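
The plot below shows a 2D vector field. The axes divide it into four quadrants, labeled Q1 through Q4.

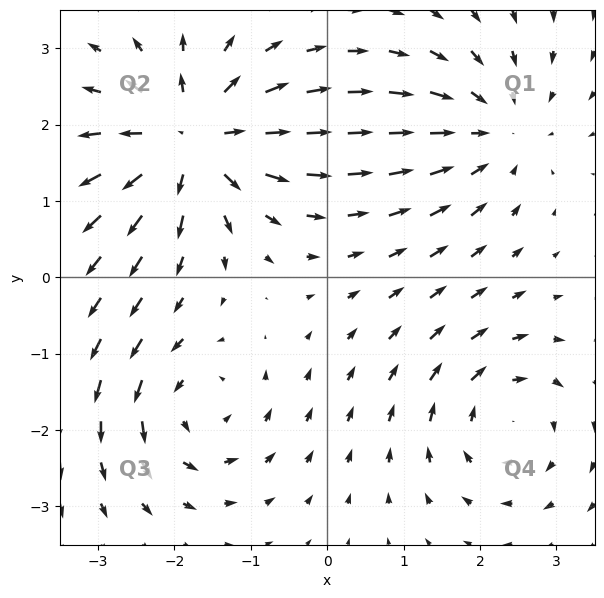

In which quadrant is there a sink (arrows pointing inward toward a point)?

The sink sits at approximately (2.2, 1.9), which lies in quadrant Q1. The divergence there is about -3, negative as expected for a sink.

Q1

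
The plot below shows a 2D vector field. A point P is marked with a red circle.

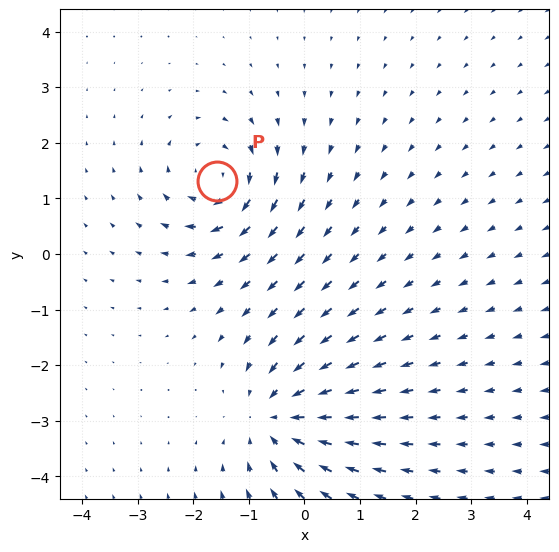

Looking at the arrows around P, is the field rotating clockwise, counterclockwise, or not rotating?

clockwise

Near P at (-1.6, 1.3) the arrows circulate clockwise. The curl (z-component) there is about -4; negative curl means clockwise rotation.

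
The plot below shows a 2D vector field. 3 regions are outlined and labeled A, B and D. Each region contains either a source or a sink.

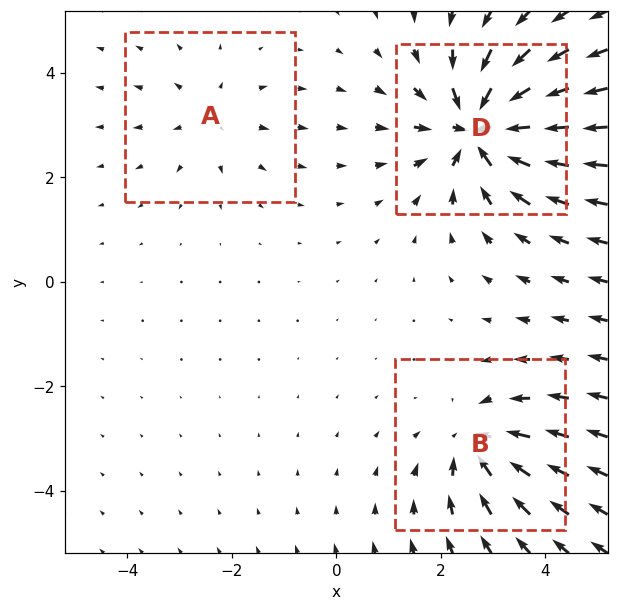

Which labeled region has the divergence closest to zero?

Divergence at each region's feature centre — A: about +2, B: about -4, D: about -6. Region A is closest to zero.

A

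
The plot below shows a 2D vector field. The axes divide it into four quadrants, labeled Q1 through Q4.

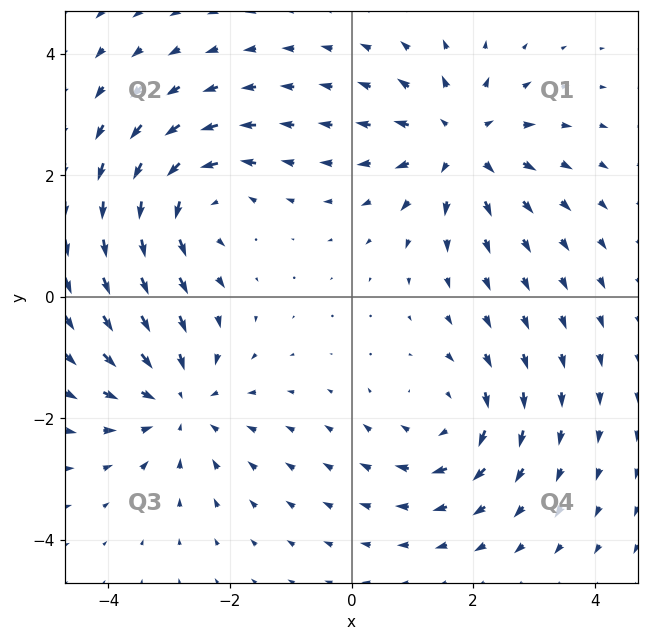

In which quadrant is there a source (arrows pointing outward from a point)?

Q1

The source sits at approximately (1.8, 2.5), which lies in quadrant Q1. The divergence there is about +4, positive as expected for a source.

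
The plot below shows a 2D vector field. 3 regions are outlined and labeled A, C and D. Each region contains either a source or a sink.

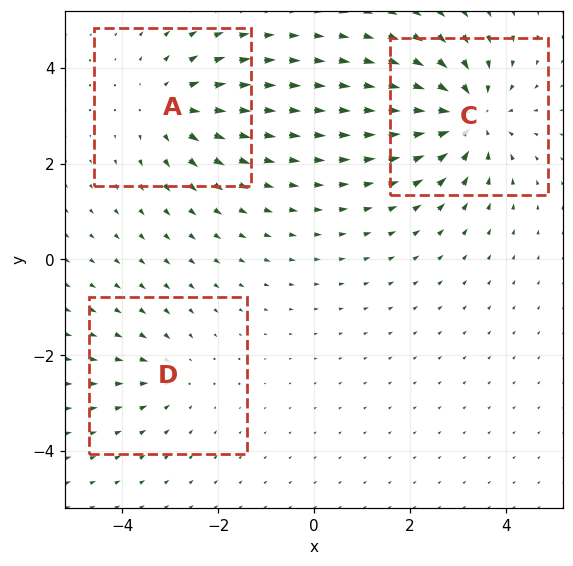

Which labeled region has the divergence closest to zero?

D

Divergence at each region's feature centre — A: about +3, C: about -5, D: about -2. Region D is closest to zero.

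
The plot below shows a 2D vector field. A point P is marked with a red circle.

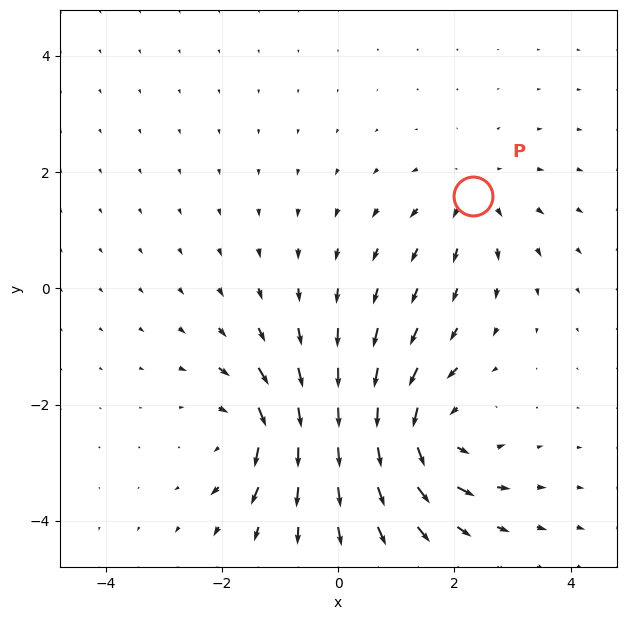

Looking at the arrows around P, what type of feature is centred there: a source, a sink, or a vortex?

source

At P (2.3, 1.6) the arrows spread outward. Divergence about +3, curl ≈0 — positive divergence with near-zero curl is a source.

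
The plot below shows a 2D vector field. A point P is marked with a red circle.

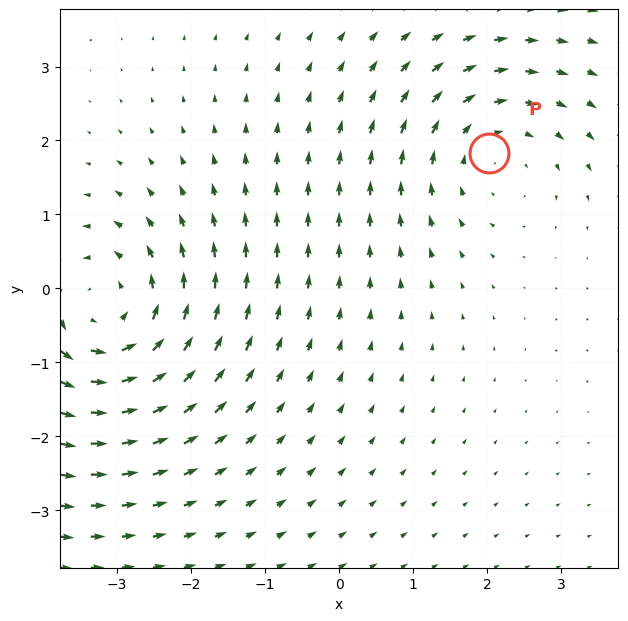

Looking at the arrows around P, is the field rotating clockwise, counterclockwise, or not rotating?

clockwise

Near P at (2.0, 1.8) the arrows circulate clockwise. The curl (z-component) there is about -2; negative curl means clockwise rotation.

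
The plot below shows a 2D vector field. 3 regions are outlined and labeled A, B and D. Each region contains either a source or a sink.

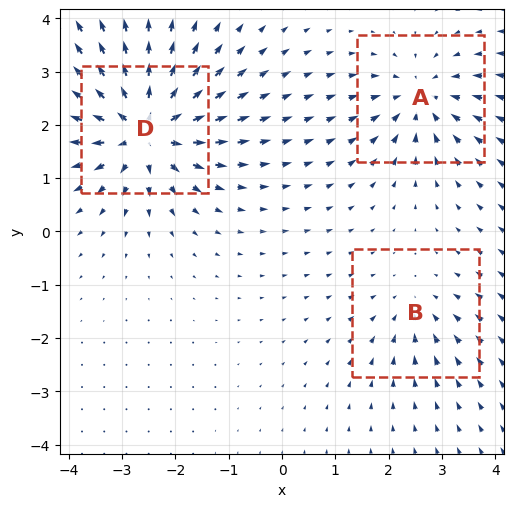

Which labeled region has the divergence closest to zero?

Divergence at each region's feature centre — A: about -4, B: about -2, D: about +6. Region B is closest to zero.

B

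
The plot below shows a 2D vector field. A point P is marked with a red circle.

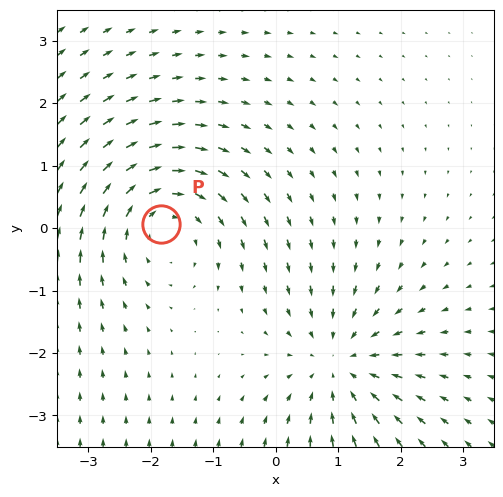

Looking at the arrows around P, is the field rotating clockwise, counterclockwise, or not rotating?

clockwise

Near P at (-1.8, 0.1) the arrows circulate clockwise. The curl (z-component) there is about -3; negative curl means clockwise rotation.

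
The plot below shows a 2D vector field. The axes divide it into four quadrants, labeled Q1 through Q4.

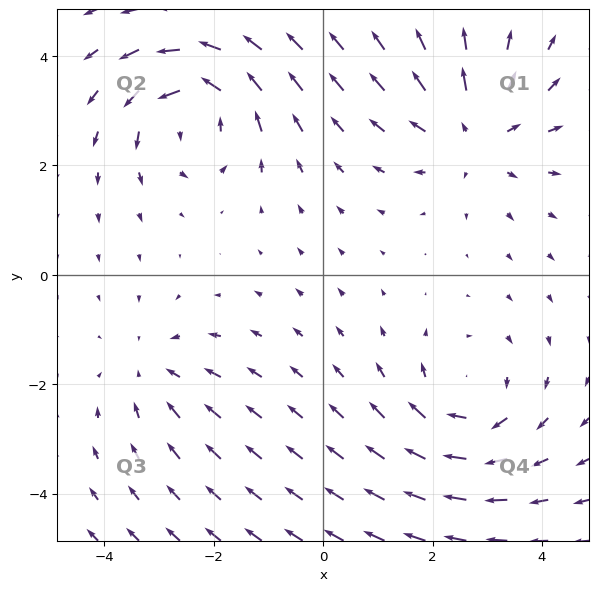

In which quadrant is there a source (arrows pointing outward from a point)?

Q1

The source sits at approximately (2.8, 2.6), which lies in quadrant Q1. The divergence there is about +3, positive as expected for a source.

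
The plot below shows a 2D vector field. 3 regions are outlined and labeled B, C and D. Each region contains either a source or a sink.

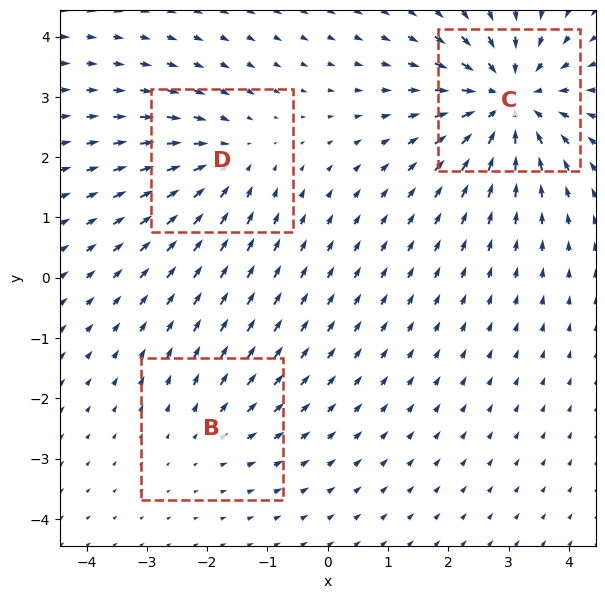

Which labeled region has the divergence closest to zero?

Divergence at each region's feature centre — B: about +2, C: about -5, D: about -3. Region B is closest to zero.

B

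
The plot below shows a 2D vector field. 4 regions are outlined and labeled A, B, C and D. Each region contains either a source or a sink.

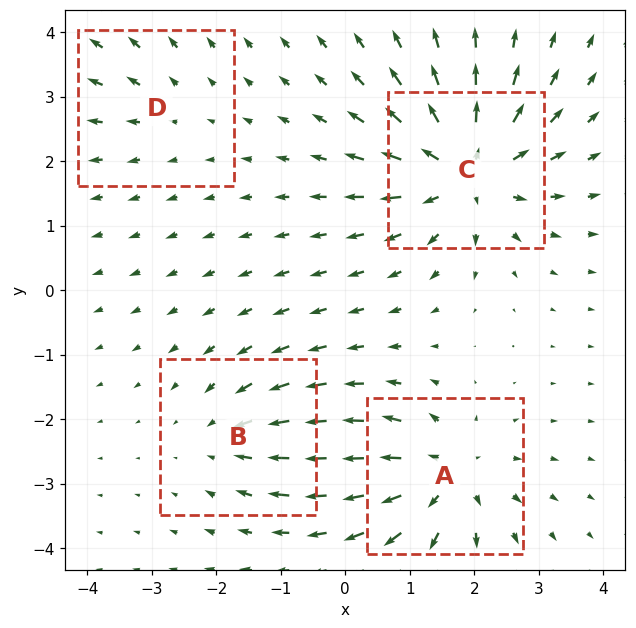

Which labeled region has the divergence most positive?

Divergence at each region's feature centre — A: about +6, B: about -4, C: about +8, D: about +2. Region C is most positive.

C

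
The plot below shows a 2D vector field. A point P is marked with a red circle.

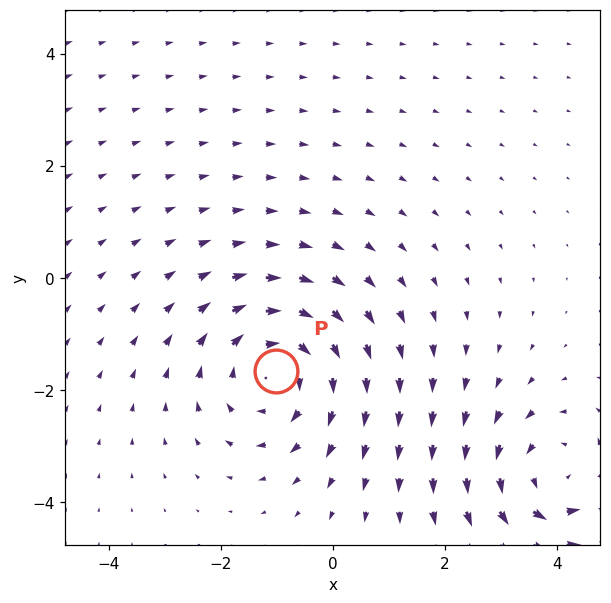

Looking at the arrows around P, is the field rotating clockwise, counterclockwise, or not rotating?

Near P at (-1.0, -1.7) the arrows circulate clockwise. The curl (z-component) there is about -4; negative curl means clockwise rotation.

clockwise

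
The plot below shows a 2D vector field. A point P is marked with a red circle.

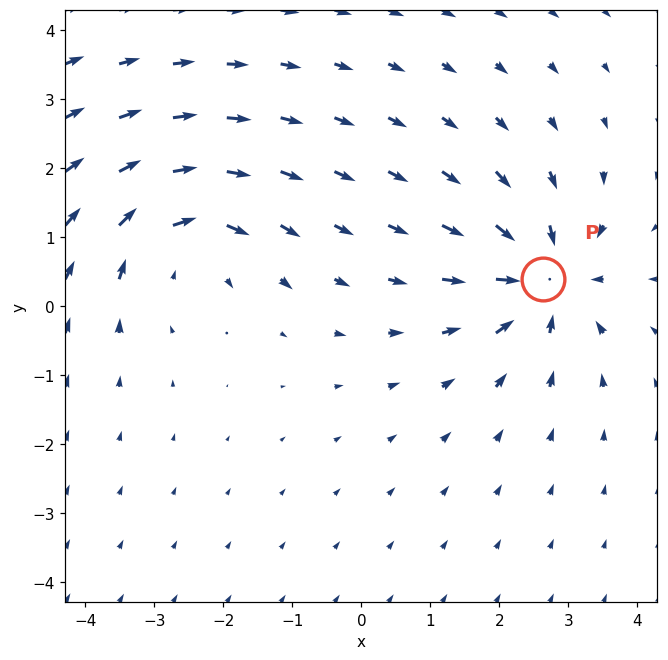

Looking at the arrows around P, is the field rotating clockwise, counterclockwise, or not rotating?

Near P at (2.6, 0.4) the arrows show no circulation. The curl there is ≈0.

not rotating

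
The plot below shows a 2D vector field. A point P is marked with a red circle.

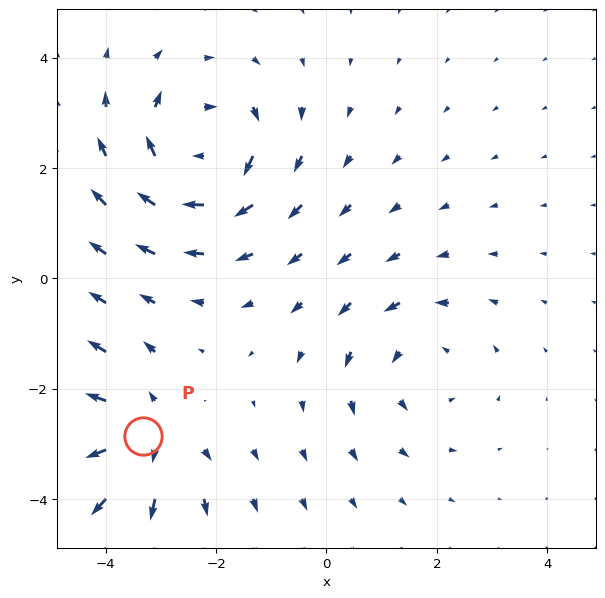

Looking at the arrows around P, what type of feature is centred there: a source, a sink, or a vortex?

At P (-3.3, -2.9) the arrows spread outward. Divergence about +3, curl ≈0 — positive divergence with near-zero curl is a source.

source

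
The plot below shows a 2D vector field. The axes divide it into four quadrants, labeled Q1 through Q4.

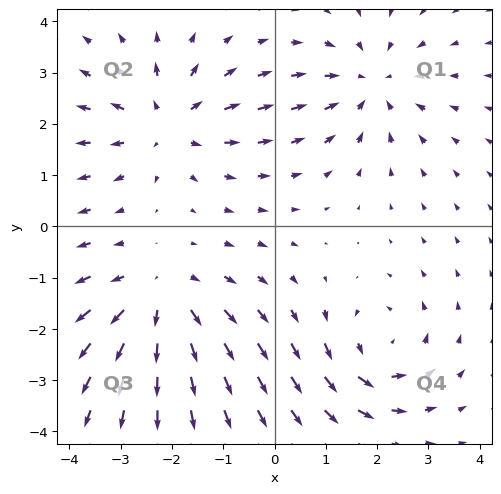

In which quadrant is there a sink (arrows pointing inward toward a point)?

The sink sits at approximately (1.9, 2.8), which lies in quadrant Q1. The divergence there is about -3, negative as expected for a sink.

Q1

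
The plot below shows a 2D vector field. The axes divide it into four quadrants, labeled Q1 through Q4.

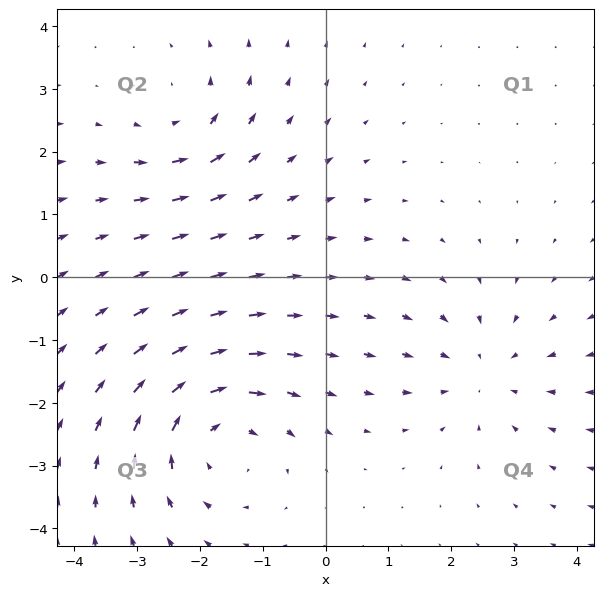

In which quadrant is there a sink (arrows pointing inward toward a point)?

Q4

The sink sits at approximately (2.5, -1.5), which lies in quadrant Q4. The divergence there is about -3, negative as expected for a sink.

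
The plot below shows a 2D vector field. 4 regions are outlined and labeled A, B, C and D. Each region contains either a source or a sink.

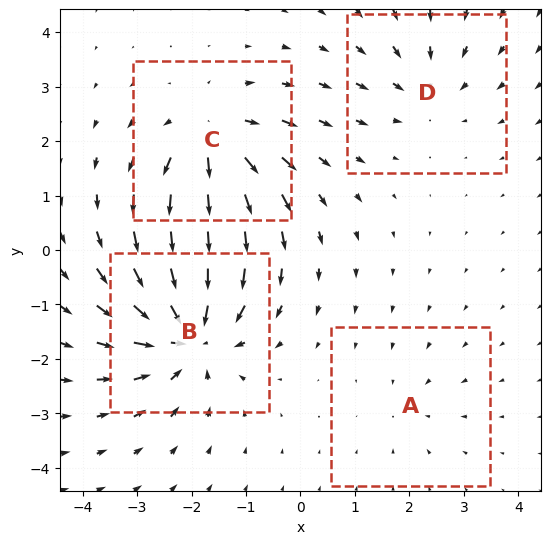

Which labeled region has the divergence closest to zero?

A

Divergence at each region's feature centre — A: about -2, B: about -7, C: about +5, D: about -3. Region A is closest to zero.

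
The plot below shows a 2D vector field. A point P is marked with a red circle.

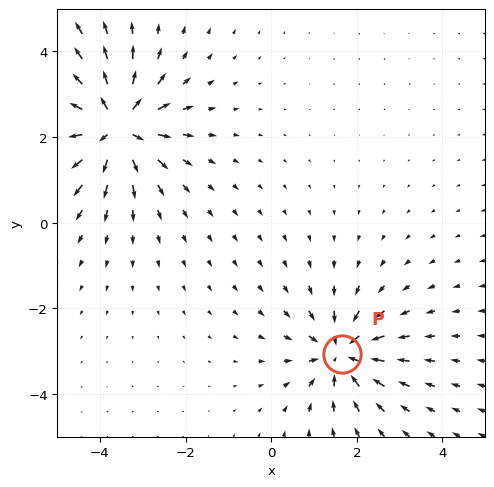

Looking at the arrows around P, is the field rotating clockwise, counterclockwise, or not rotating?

Near P at (1.6, -3.1) the arrows show no circulation. The curl there is ≈0.

not rotating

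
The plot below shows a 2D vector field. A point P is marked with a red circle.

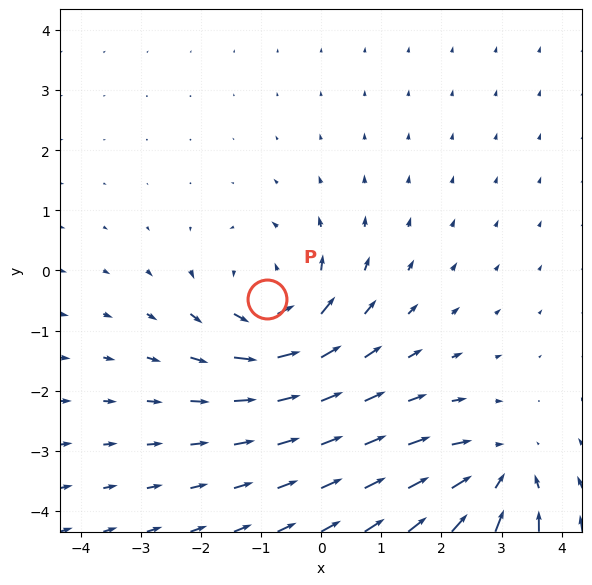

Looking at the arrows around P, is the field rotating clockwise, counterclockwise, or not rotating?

Near P at (-0.9, -0.5) the arrows circulate counterclockwise. The curl (z-component) there is about +4; positive curl means counterclockwise rotation.

counterclockwise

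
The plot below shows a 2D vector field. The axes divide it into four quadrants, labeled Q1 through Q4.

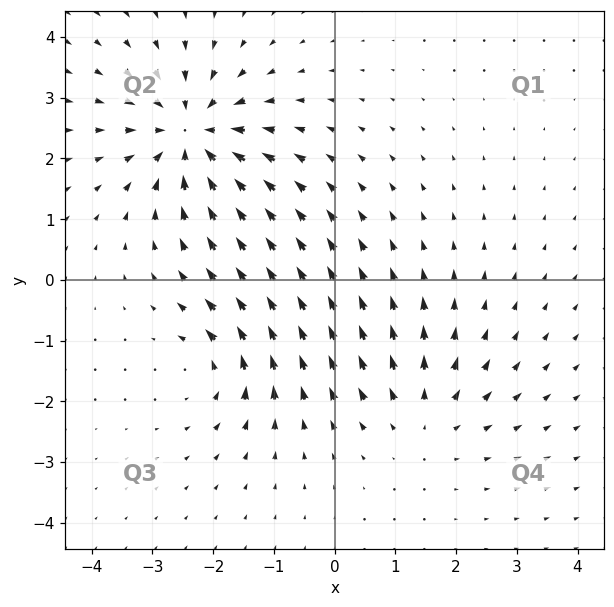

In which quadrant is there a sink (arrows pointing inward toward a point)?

Q2

The sink sits at approximately (-2.4, 2.4), which lies in quadrant Q2. The divergence there is about -5, negative as expected for a sink.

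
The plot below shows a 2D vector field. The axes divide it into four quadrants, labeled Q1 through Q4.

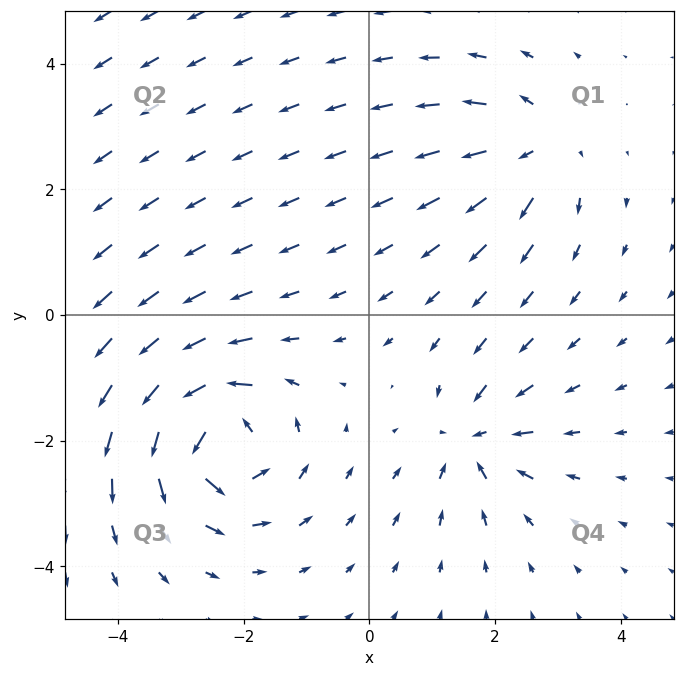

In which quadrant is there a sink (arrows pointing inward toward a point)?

Q4

The sink sits at approximately (1.7, -2.0), which lies in quadrant Q4. The divergence there is about -4, negative as expected for a sink.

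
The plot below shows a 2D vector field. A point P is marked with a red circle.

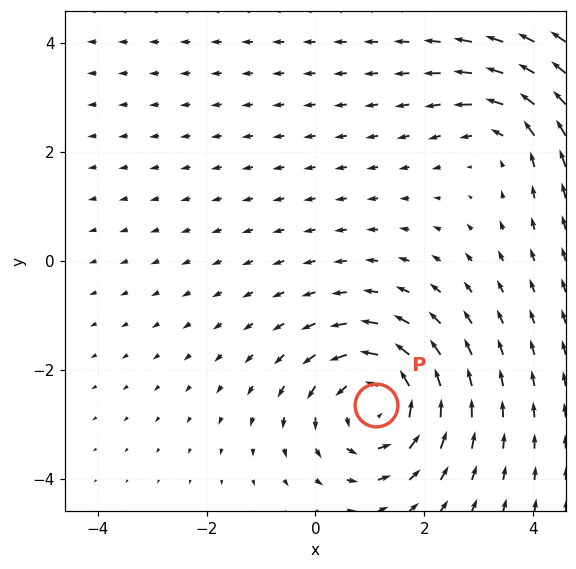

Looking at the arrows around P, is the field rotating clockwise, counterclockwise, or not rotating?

counterclockwise

Near P at (1.1, -2.6) the arrows circulate counterclockwise. The curl (z-component) there is about +4; positive curl means counterclockwise rotation.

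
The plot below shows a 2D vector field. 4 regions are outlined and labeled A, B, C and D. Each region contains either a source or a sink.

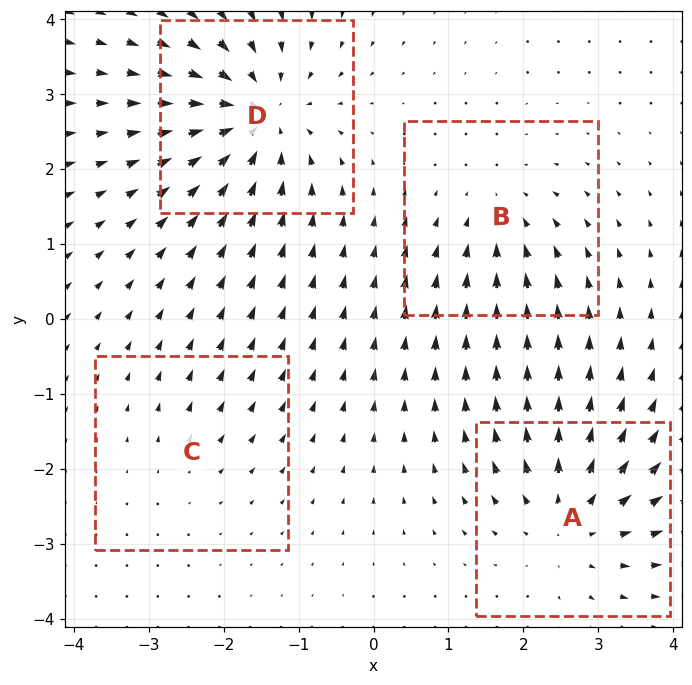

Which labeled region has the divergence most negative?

D

Divergence at each region's feature centre — A: about +6, B: about -4, C: about +2, D: about -7. Region D is most negative.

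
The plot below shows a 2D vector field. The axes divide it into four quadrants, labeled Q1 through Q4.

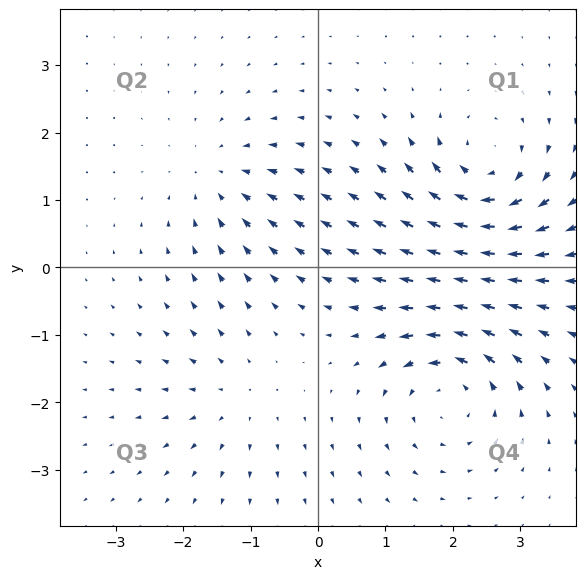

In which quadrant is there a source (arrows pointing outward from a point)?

The source sits at approximately (-1.3, -1.9), which lies in quadrant Q3. The divergence there is about +3, positive as expected for a source.

Q3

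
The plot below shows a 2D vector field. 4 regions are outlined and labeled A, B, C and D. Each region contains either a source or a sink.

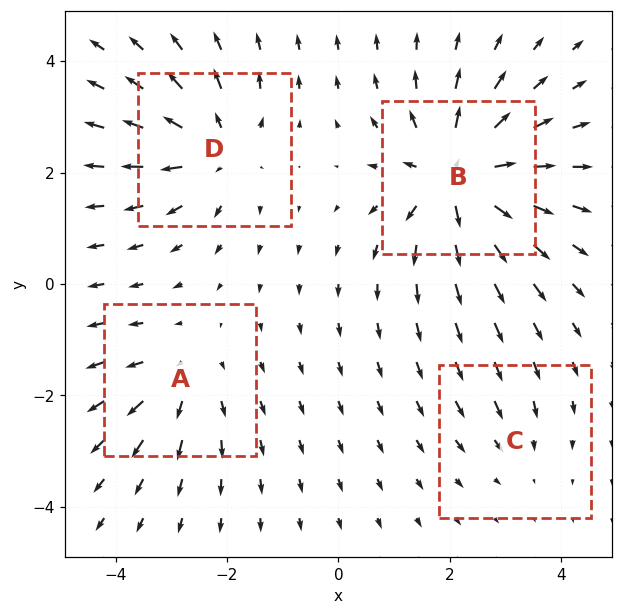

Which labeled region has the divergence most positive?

Divergence at each region's feature centre — A: about +4, B: about +8, C: about -2, D: about +6. Region B is most positive.

B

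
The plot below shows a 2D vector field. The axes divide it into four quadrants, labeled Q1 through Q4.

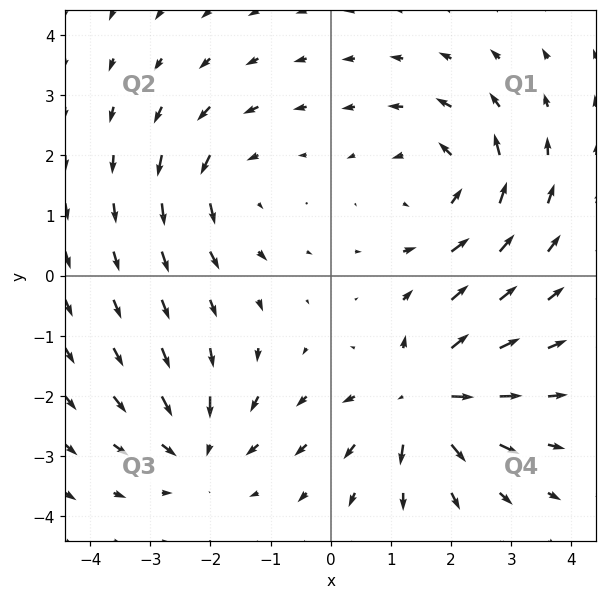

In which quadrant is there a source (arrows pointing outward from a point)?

The source sits at approximately (1.5, -2.0), which lies in quadrant Q4. The divergence there is about +6, positive as expected for a source.

Q4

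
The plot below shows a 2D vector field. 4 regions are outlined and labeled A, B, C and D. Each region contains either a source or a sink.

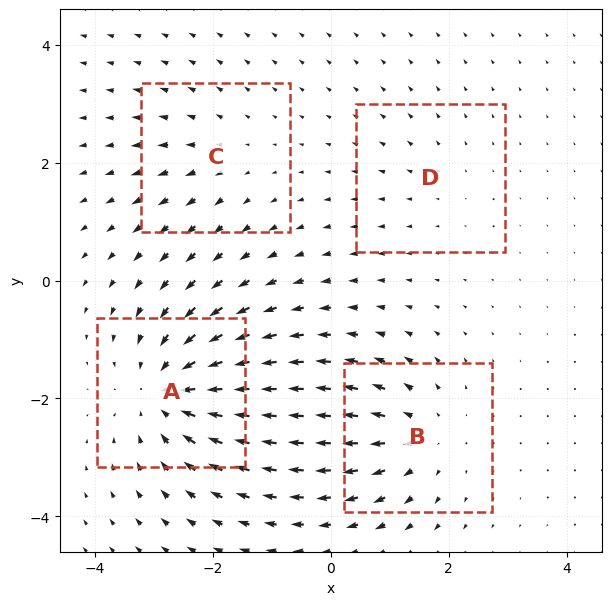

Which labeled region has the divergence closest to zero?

Divergence at each region's feature centre — A: about -7, B: about +5, C: about +3, D: about +2. Region D is closest to zero.

D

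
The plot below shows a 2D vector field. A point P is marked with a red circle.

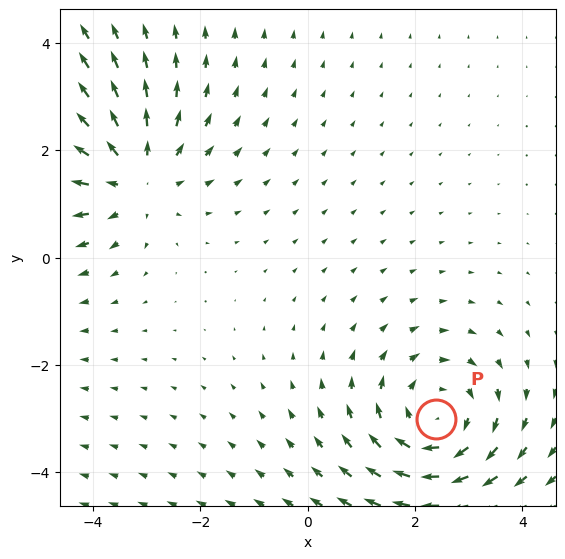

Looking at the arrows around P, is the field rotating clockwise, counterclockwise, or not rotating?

Near P at (2.4, -3.0) the arrows circulate clockwise. The curl (z-component) there is about -2; negative curl means clockwise rotation.

clockwise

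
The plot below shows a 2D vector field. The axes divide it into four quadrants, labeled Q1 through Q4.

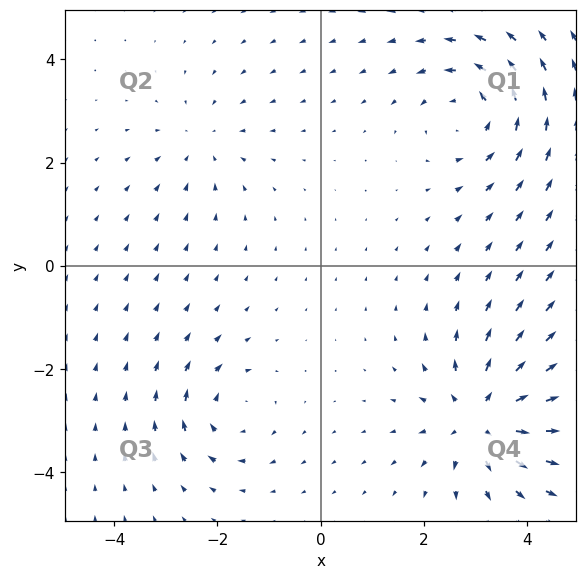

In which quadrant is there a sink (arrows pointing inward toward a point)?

Q2

The sink sits at approximately (-2.3, 2.4), which lies in quadrant Q2. The divergence there is about -2, negative as expected for a sink.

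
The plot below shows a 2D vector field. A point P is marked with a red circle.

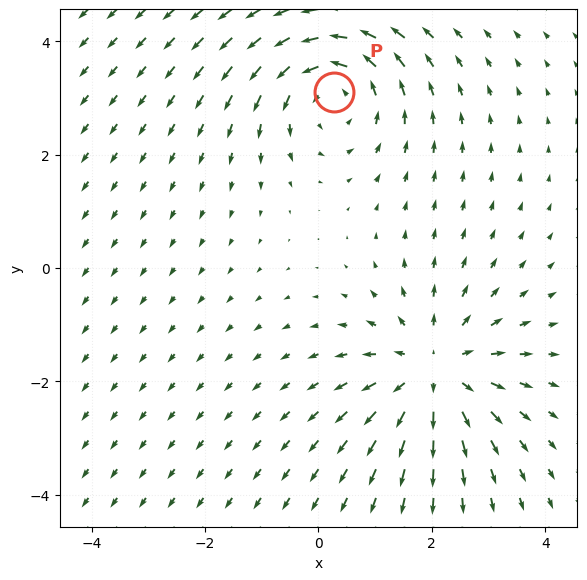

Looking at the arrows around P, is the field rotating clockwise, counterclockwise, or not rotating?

Near P at (0.3, 3.1) the arrows circulate counterclockwise. The curl (z-component) there is about +4; positive curl means counterclockwise rotation.

counterclockwise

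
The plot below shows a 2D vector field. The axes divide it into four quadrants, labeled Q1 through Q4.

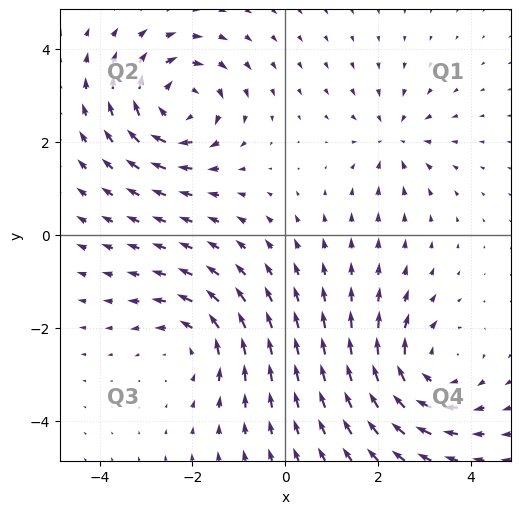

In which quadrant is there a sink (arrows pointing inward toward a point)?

Q1

The sink sits at approximately (2.3, 2.1), which lies in quadrant Q1. The divergence there is about -3, negative as expected for a sink.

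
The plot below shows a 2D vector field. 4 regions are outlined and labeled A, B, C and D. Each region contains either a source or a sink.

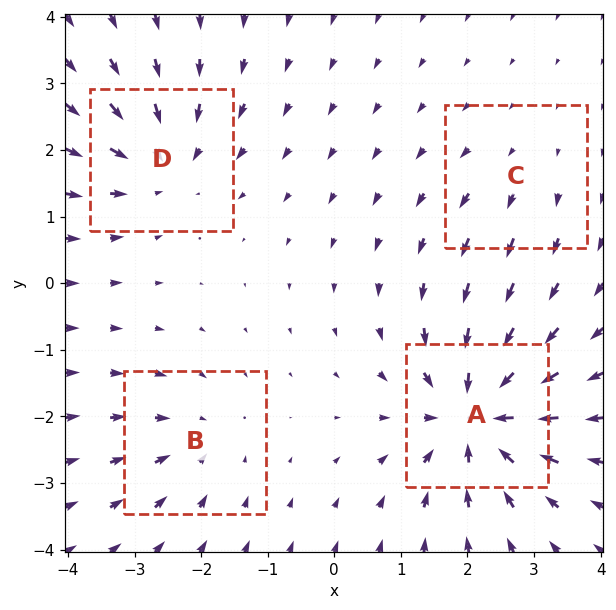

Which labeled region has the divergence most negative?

Divergence at each region's feature centre — A: about -8, B: about -3, C: about +2, D: about -5. Region A is most negative.

A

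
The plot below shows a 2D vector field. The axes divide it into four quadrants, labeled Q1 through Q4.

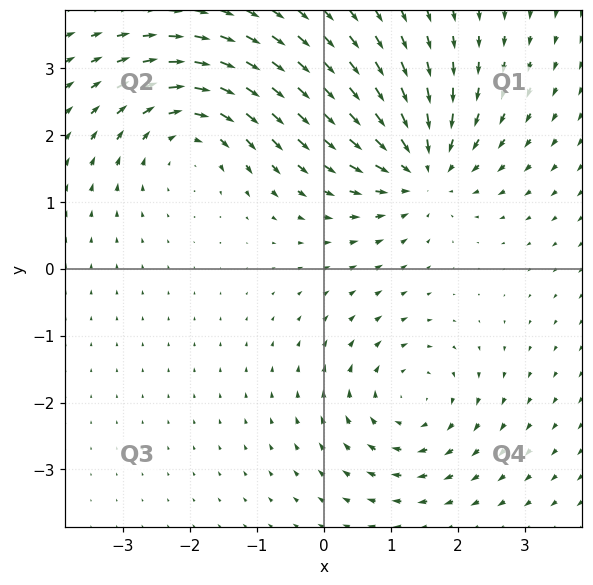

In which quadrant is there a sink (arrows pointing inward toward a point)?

Q1

The sink sits at approximately (1.5, 1.5), which lies in quadrant Q1. The divergence there is about -5, negative as expected for a sink.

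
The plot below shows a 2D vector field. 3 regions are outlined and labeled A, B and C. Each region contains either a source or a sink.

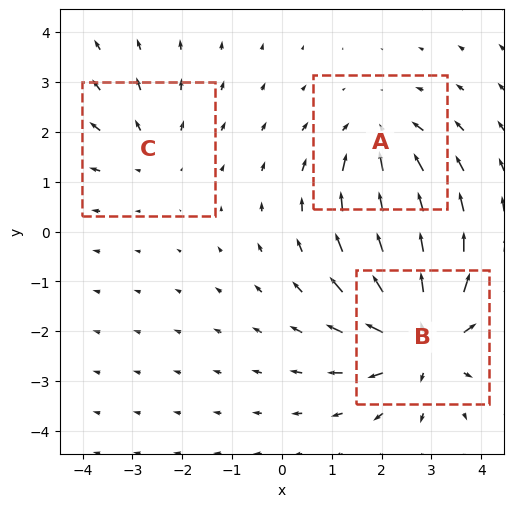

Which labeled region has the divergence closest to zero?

Divergence at each region's feature centre — A: about -3, B: about +5, C: about +2. Region C is closest to zero.

C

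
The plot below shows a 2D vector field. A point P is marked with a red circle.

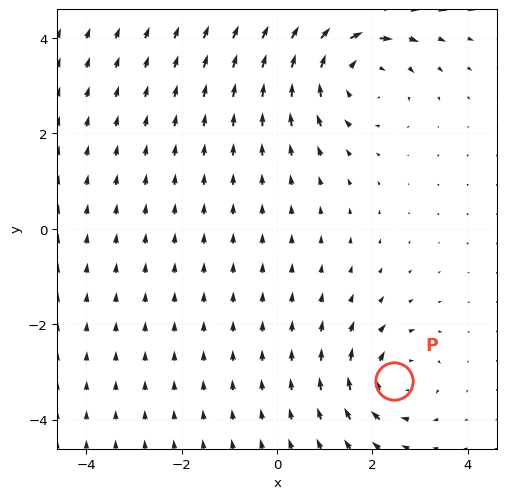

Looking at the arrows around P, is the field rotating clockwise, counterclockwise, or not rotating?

clockwise

Near P at (2.5, -3.2) the arrows circulate clockwise. The curl (z-component) there is about -4; negative curl means clockwise rotation.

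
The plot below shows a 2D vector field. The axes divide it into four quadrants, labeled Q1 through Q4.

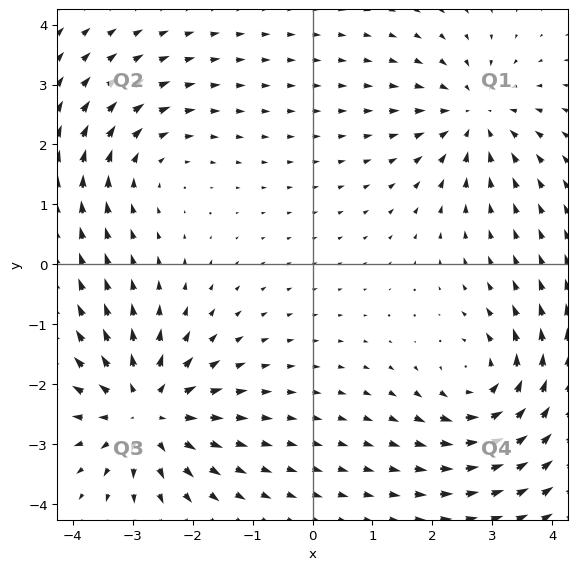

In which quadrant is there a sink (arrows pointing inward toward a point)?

The sink sits at approximately (2.7, 2.5), which lies in quadrant Q1. The divergence there is about -4, negative as expected for a sink.

Q1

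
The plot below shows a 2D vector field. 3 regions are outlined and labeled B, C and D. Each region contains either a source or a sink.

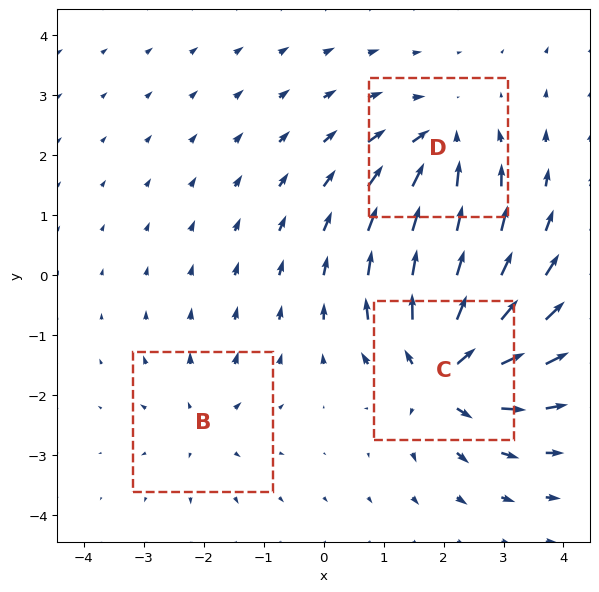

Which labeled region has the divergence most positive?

Divergence at each region's feature centre — B: about +3, C: about +7, D: about -4. Region C is most positive.

C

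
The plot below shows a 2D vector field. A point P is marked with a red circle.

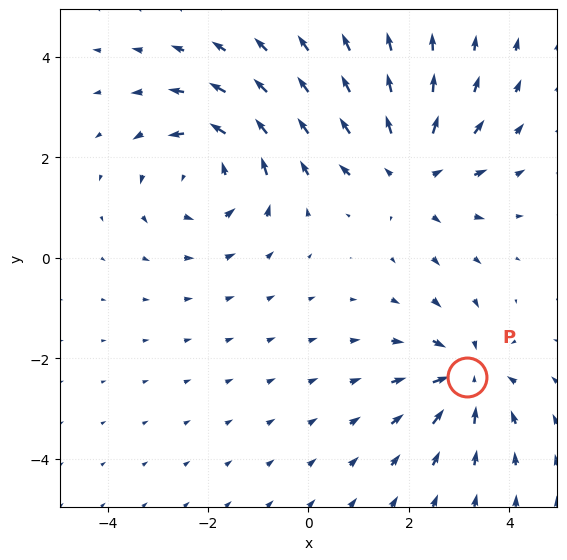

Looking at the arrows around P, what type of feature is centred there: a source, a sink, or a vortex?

sink

At P (3.2, -2.4) the arrows converge inward. Divergence about -4, curl ≈0 — negative divergence with near-zero curl is a sink.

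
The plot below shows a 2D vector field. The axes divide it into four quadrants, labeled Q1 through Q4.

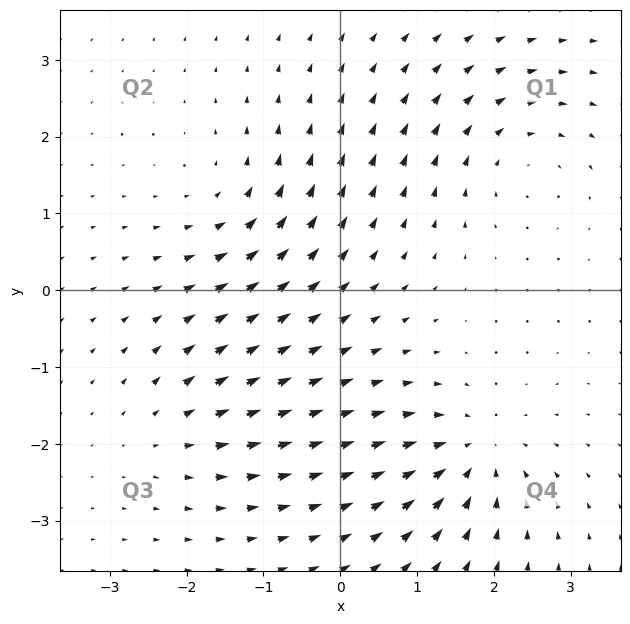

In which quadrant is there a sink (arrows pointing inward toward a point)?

The sink sits at approximately (1.7, -2.1), which lies in quadrant Q4. The divergence there is about -5, negative as expected for a sink.

Q4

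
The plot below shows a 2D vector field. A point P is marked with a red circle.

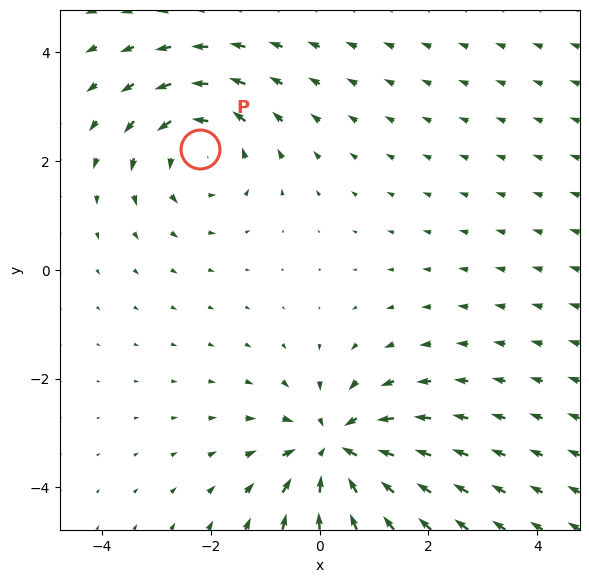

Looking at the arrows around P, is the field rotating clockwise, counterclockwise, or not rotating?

counterclockwise

Near P at (-2.2, 2.2) the arrows circulate counterclockwise. The curl (z-component) there is about +3; positive curl means counterclockwise rotation.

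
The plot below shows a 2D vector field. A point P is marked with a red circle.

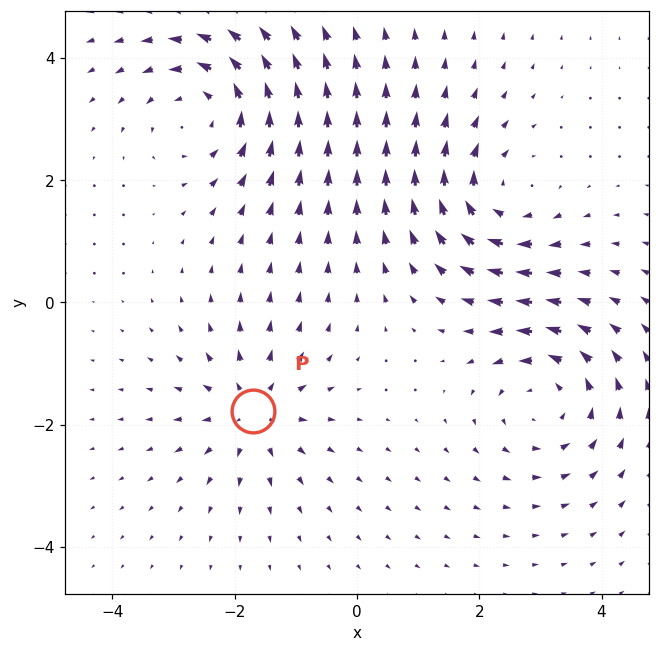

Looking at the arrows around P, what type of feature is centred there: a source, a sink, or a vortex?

At P (-1.7, -1.8) the arrows spread outward. Divergence about +4, curl ≈0 — positive divergence with near-zero curl is a source.

source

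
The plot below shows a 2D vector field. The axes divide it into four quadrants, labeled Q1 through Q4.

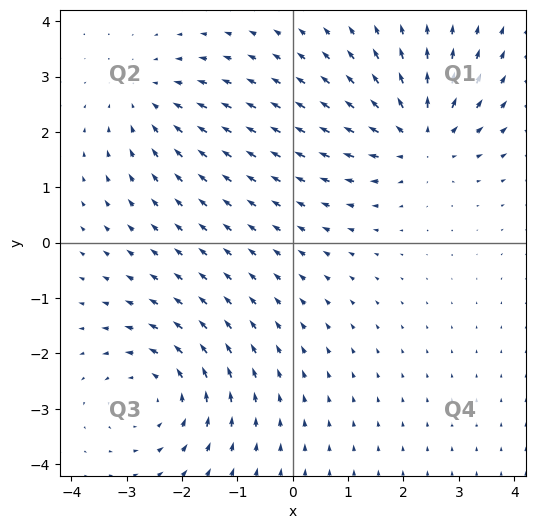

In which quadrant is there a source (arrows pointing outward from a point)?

Q1

The source sits at approximately (2.3, 1.9), which lies in quadrant Q1. The divergence there is about +5, positive as expected for a source.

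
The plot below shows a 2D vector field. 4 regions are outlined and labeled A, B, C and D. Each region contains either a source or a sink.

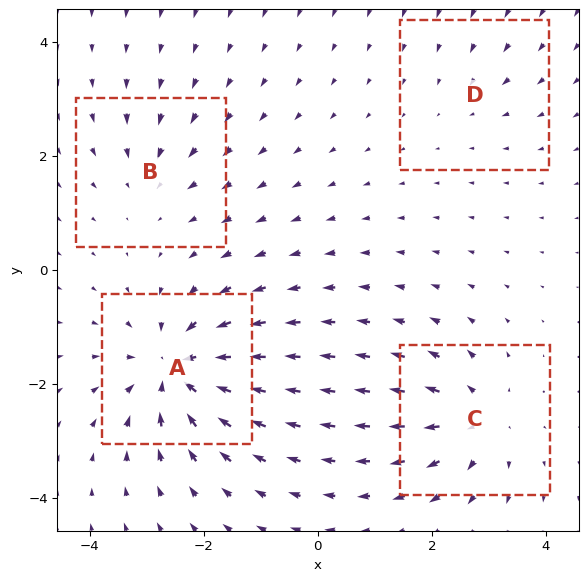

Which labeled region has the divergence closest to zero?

D

Divergence at each region's feature centre — A: about -8, B: about -3, C: about +6, D: about -2. Region D is closest to zero.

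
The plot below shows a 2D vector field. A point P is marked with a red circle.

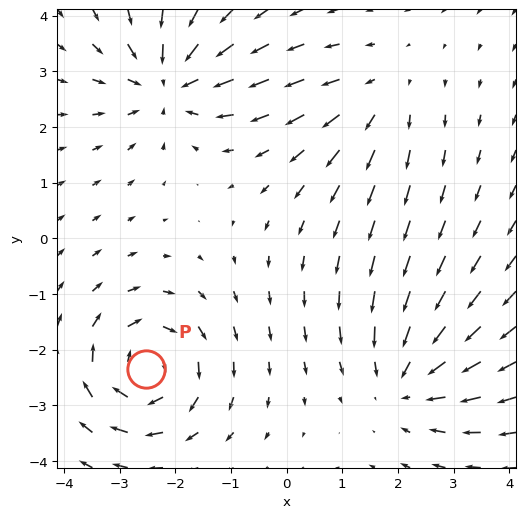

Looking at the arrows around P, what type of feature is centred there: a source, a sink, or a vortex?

vortex

At P (-2.5, -2.4) the arrows circulate clockwise. Divergence ≈0, curl about -6 — near-zero divergence with nonzero curl is a vortex.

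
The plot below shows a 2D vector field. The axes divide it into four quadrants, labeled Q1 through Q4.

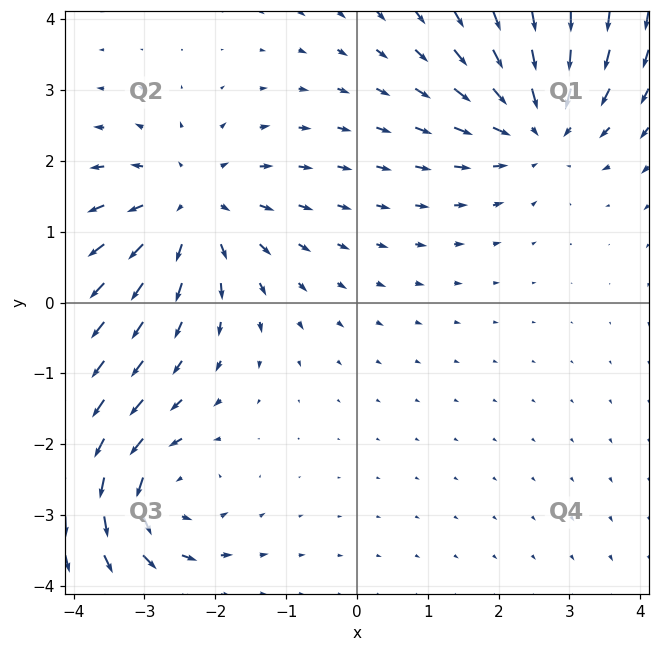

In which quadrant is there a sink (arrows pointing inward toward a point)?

The sink sits at approximately (2.6, 2.5), which lies in quadrant Q1. The divergence there is about -4, negative as expected for a sink.

Q1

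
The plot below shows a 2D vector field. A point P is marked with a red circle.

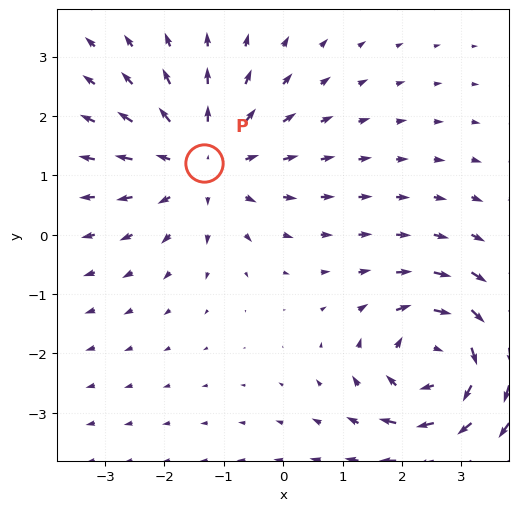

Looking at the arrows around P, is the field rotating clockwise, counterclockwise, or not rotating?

not rotating

Near P at (-1.3, 1.2) the arrows show no circulation. The curl there is ≈0.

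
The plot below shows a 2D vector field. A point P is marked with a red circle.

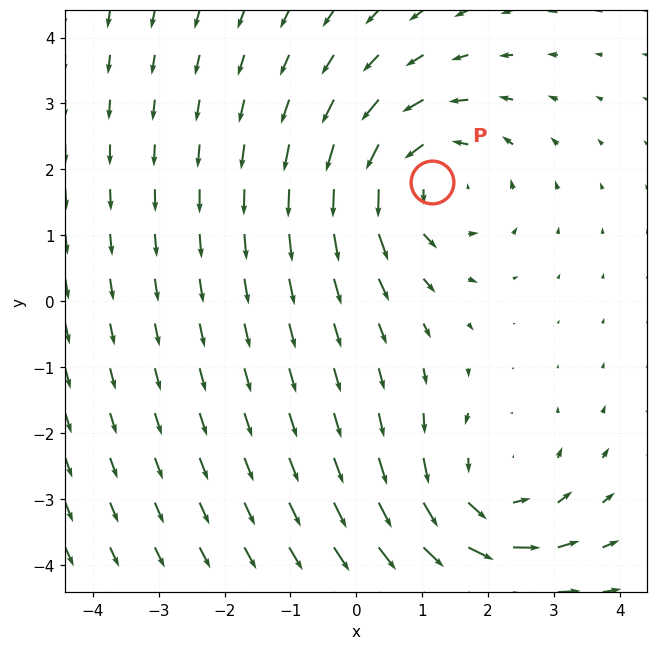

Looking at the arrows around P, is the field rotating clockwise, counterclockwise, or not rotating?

counterclockwise

Near P at (1.1, 1.8) the arrows circulate counterclockwise. The curl (z-component) there is about +4; positive curl means counterclockwise rotation.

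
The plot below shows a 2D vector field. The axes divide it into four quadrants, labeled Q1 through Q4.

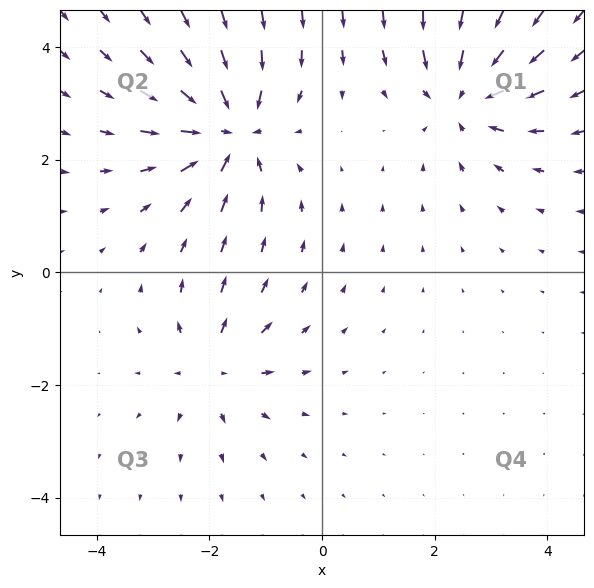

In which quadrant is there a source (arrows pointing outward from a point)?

Q3

The source sits at approximately (-1.9, -1.7), which lies in quadrant Q3. The divergence there is about +4, positive as expected for a source.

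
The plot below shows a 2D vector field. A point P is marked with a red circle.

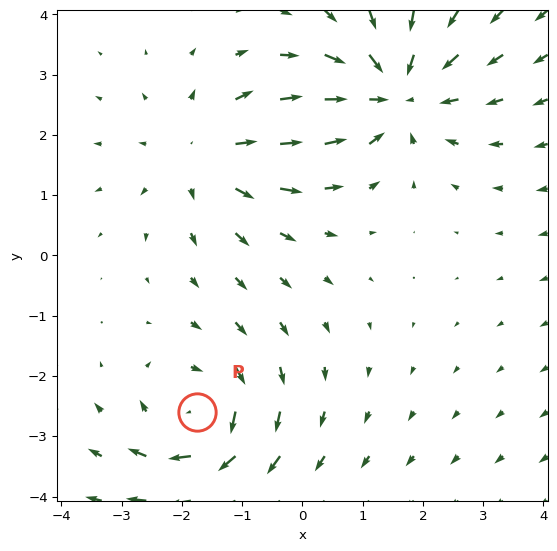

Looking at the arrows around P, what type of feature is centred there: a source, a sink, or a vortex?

vortex

At P (-1.7, -2.6) the arrows circulate clockwise. Divergence ≈0, curl about -3 — near-zero divergence with nonzero curl is a vortex.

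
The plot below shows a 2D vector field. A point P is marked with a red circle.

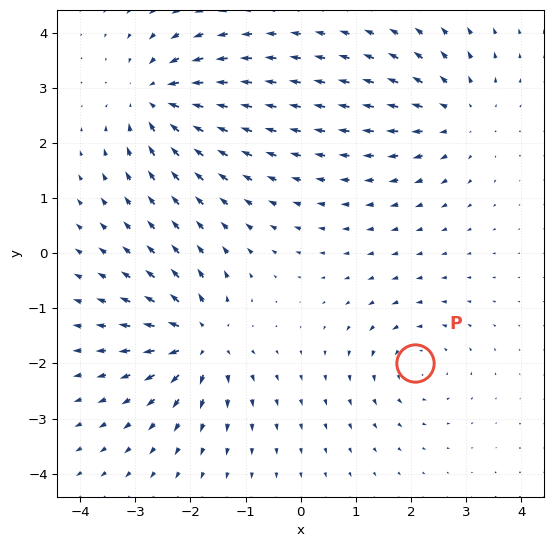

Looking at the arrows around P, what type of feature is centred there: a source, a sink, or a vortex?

vortex

At P (2.1, -2.0) the arrows circulate counterclockwise. Divergence ≈0, curl about +4 — near-zero divergence with nonzero curl is a vortex.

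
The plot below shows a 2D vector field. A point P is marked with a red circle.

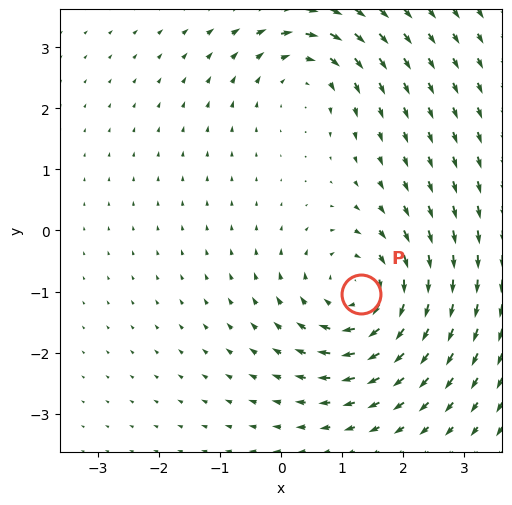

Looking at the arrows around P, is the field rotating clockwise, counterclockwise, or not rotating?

clockwise

Near P at (1.3, -1.0) the arrows circulate clockwise. The curl (z-component) there is about -5; negative curl means clockwise rotation.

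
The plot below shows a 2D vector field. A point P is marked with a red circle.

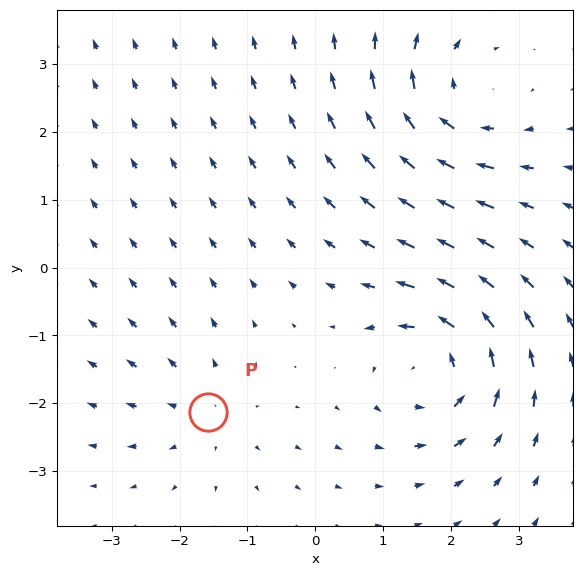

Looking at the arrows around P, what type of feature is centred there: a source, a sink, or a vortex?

At P (-1.6, -2.1) the arrows spread outward. Divergence about +3, curl ≈0 — positive divergence with near-zero curl is a source.

source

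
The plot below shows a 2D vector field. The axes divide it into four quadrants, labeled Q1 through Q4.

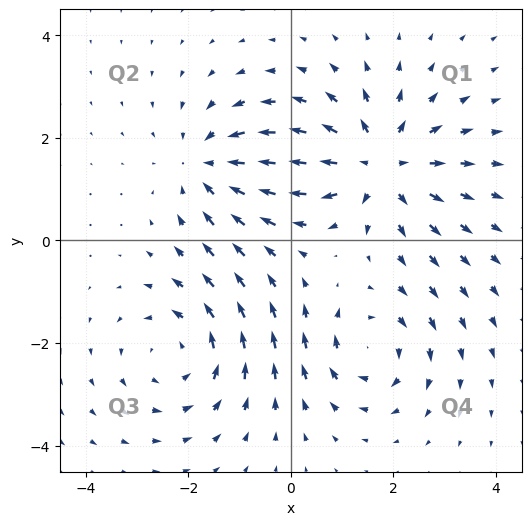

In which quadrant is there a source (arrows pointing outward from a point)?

Q1

The source sits at approximately (1.7, 1.5), which lies in quadrant Q1. The divergence there is about +5, positive as expected for a source.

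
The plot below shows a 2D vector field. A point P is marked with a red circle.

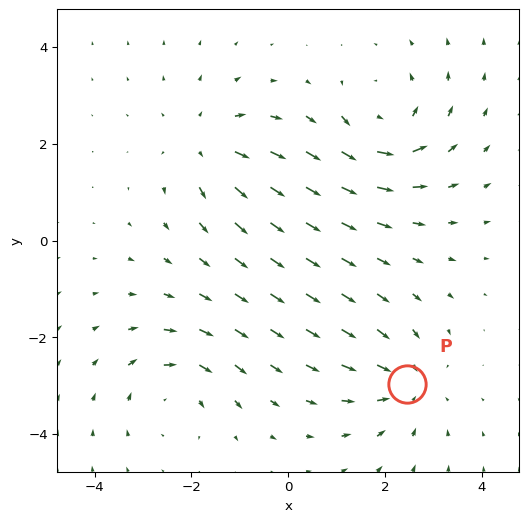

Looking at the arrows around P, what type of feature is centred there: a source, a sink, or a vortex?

sink

At P (2.4, -3.0) the arrows converge inward. Divergence about -4, curl ≈0 — negative divergence with near-zero curl is a sink.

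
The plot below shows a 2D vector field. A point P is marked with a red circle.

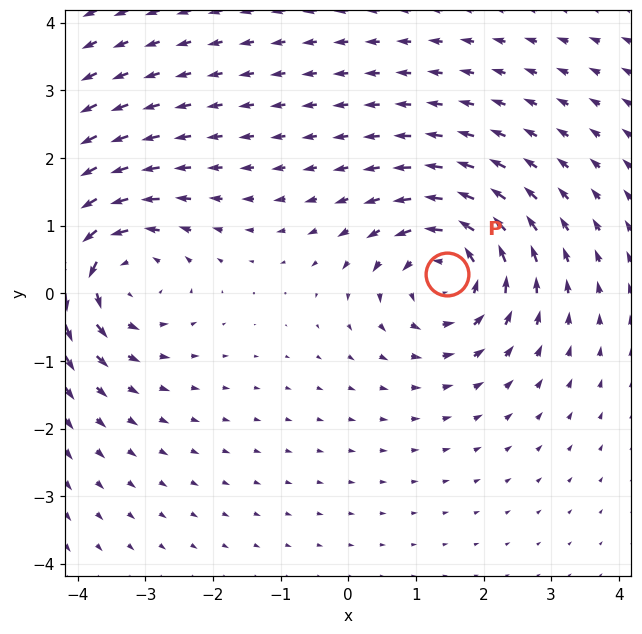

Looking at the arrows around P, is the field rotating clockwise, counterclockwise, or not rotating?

Near P at (1.5, 0.3) the arrows circulate counterclockwise. The curl (z-component) there is about +4; positive curl means counterclockwise rotation.

counterclockwise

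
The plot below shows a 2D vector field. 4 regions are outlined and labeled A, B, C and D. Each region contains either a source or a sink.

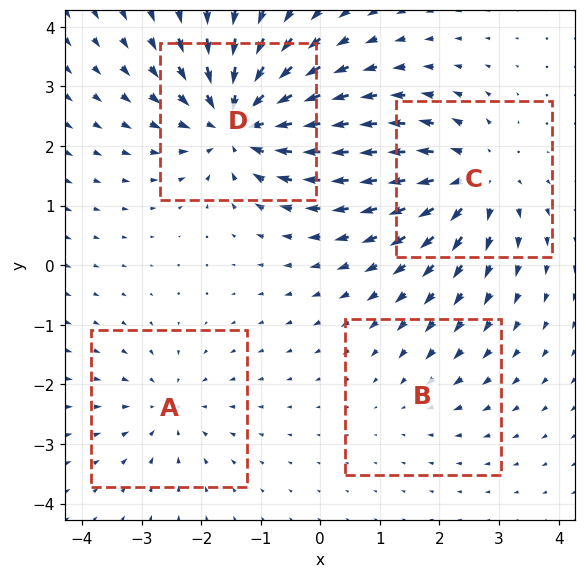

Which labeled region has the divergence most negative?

D

Divergence at each region's feature centre — A: about -3, B: about -2, C: about +5, D: about -7. Region D is most negative.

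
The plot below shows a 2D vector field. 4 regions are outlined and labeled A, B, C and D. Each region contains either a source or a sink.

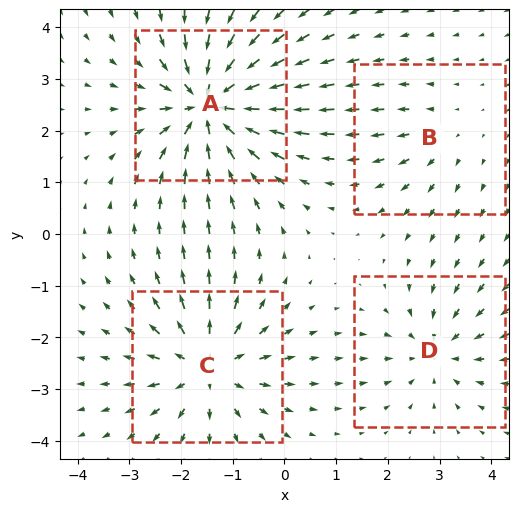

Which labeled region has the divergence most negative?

A

Divergence at each region's feature centre — A: about -7, B: about +2, C: about +5, D: about -3. Region A is most negative.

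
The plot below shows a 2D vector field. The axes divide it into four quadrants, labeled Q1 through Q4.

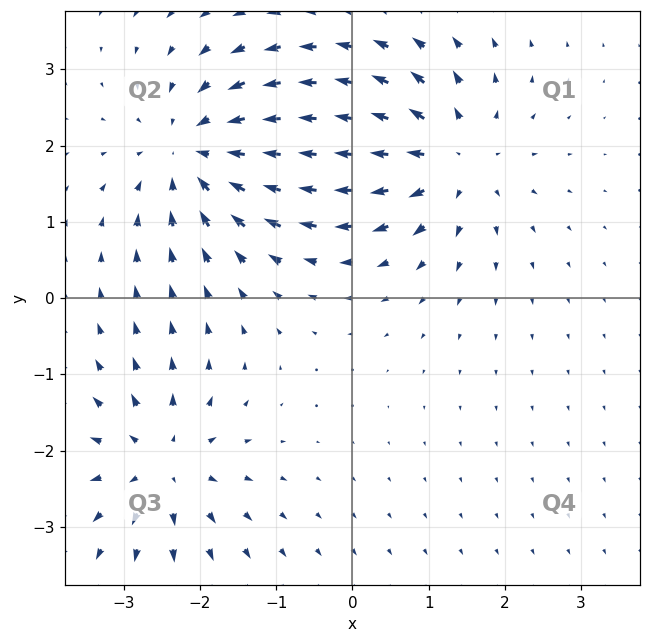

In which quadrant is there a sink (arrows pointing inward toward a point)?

Q2

The sink sits at approximately (-2.0, 1.9), which lies in quadrant Q2. The divergence there is about -5, negative as expected for a sink.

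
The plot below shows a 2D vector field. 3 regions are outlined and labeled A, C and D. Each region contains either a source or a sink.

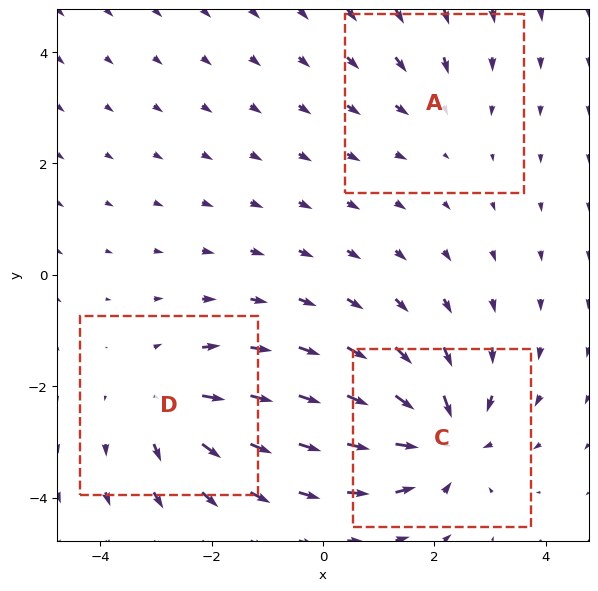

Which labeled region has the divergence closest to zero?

Divergence at each region's feature centre — A: about -2, C: about -5, D: about +3. Region A is closest to zero.

A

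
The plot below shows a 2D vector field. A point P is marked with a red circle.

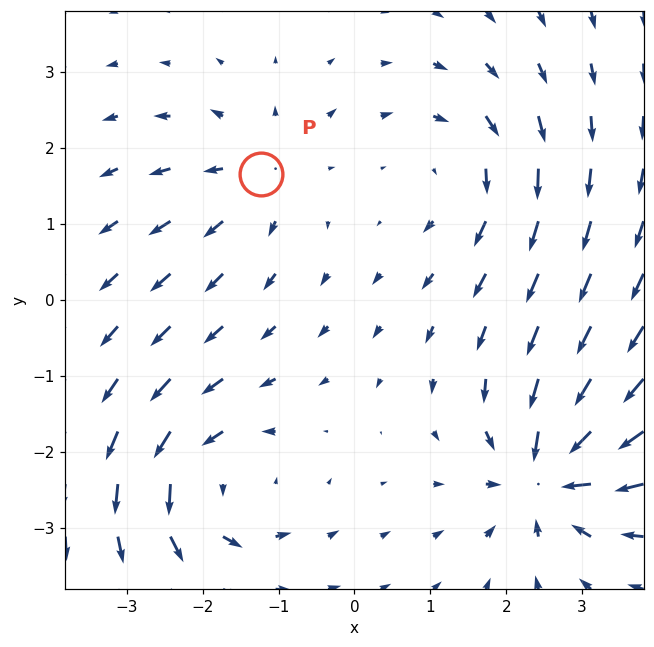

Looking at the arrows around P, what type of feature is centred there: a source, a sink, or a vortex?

At P (-1.2, 1.7) the arrows spread outward. Divergence about +3, curl ≈0 — positive divergence with near-zero curl is a source.

source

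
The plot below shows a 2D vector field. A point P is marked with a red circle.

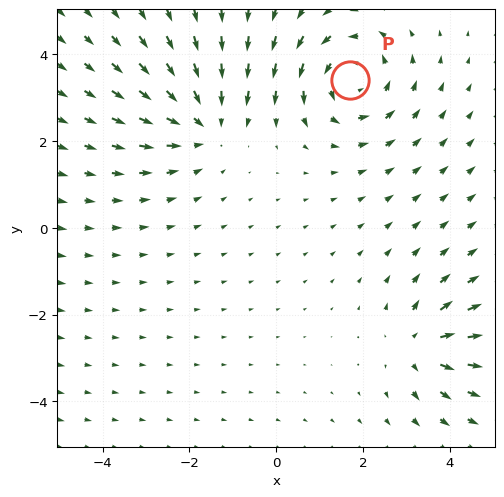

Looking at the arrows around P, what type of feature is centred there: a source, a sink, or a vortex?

vortex

At P (1.7, 3.4) the arrows circulate counterclockwise. Divergence ≈0, curl about +4 — near-zero divergence with nonzero curl is a vortex.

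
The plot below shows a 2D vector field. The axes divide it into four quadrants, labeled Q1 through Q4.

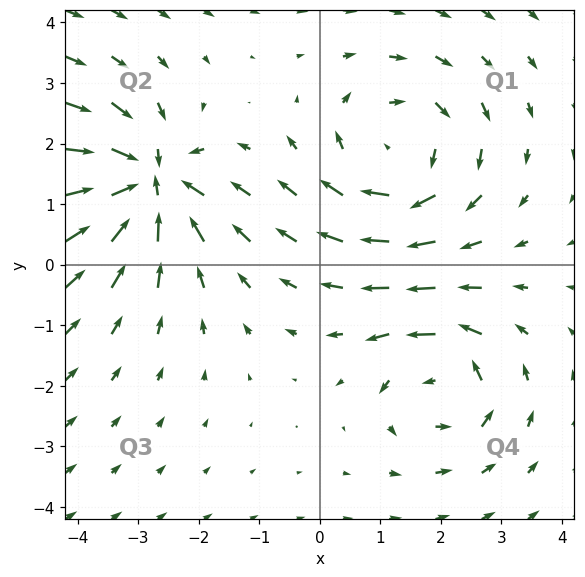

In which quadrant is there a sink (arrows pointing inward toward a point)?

The sink sits at approximately (-2.8, 1.4), which lies in quadrant Q2. The divergence there is about -6, negative as expected for a sink.

Q2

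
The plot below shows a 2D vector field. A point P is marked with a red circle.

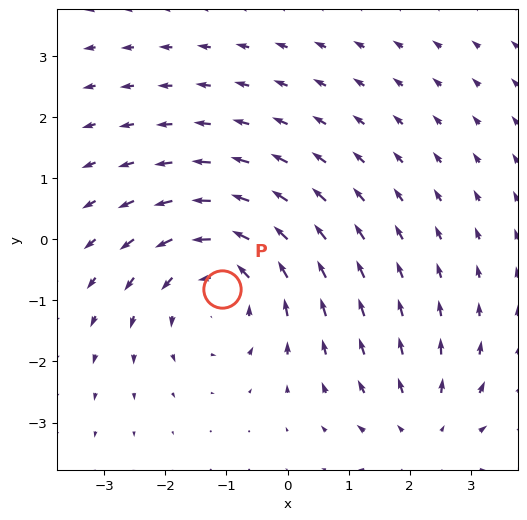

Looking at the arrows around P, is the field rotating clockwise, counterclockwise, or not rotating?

Near P at (-1.1, -0.8) the arrows circulate counterclockwise. The curl (z-component) there is about +4; positive curl means counterclockwise rotation.

counterclockwise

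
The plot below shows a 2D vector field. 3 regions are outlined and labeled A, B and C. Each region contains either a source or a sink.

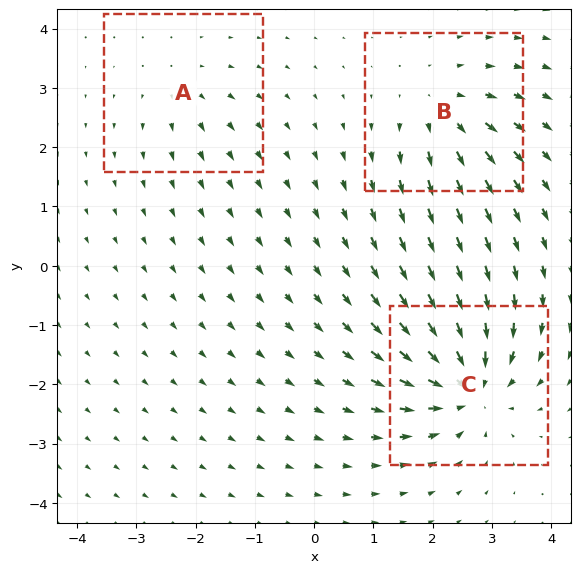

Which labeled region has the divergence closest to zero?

Divergence at each region's feature centre — A: about +2, B: about +4, C: about -6. Region A is closest to zero.

A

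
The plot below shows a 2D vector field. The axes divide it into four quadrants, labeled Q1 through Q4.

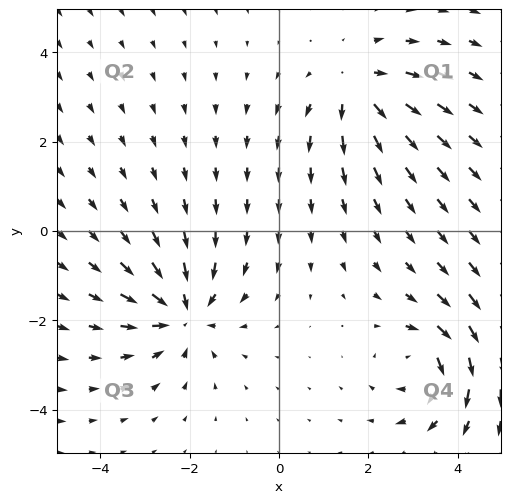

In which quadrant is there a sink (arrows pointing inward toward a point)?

Q3

The sink sits at approximately (-2.1, -1.8), which lies in quadrant Q3. The divergence there is about -5, negative as expected for a sink.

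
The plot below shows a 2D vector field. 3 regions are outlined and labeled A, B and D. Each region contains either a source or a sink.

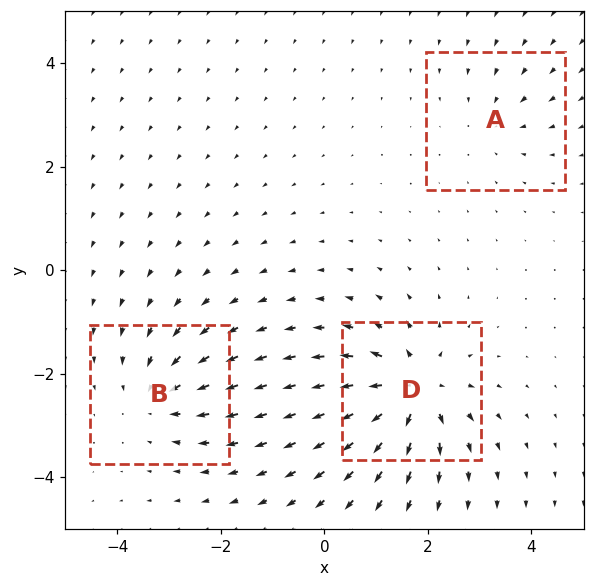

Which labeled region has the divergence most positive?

Divergence at each region's feature centre — A: about -2, B: about -4, D: about +6. Region D is most positive.

D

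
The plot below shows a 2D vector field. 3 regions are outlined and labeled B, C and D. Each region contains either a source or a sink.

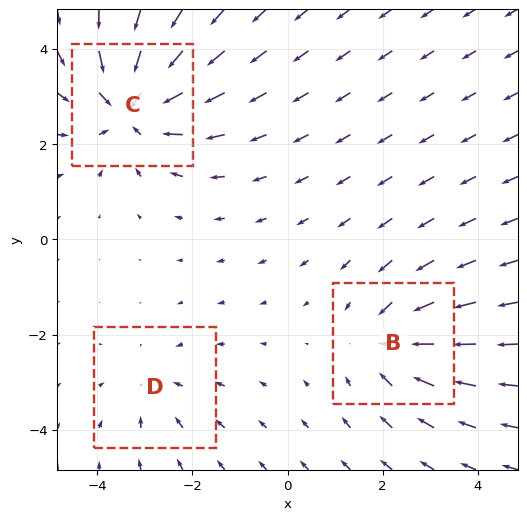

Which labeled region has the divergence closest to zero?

D

Divergence at each region's feature centre — B: about -3, C: about -4, D: about -2. Region D is closest to zero.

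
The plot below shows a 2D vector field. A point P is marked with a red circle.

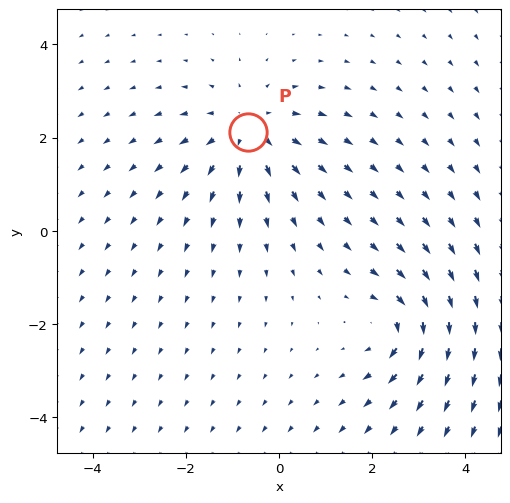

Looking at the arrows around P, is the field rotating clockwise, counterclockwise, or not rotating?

not rotating

Near P at (-0.7, 2.1) the arrows show no circulation. The curl there is ≈0.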